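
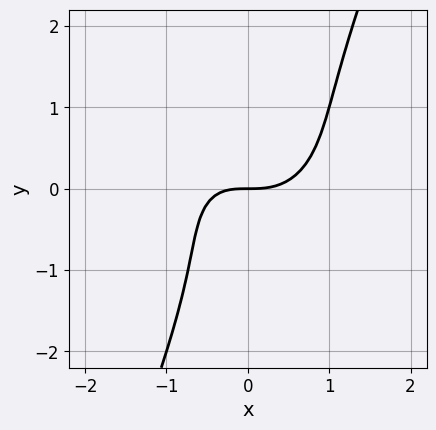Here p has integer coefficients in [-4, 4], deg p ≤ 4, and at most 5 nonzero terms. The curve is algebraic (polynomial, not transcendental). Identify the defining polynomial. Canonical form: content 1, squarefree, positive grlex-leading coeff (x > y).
2*x^3 + 2*x*y^2 - y^3 - x*y - 2*y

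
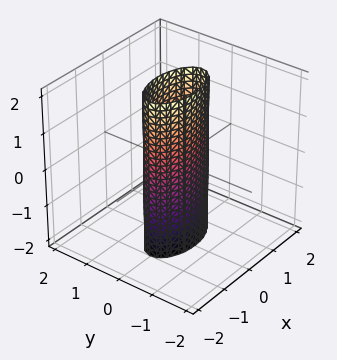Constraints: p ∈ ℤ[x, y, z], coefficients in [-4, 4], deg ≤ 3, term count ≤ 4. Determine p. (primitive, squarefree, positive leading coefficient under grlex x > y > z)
x^2 + 3*y^2 - 1

(a) The degree is 2 — constant cross-section along one axis; a quadric.
(b) Symmetries: it's symmetric under y → −y, forcing even powers of y; mirror symmetry z ↦ −z ⇒ only even powers of z; the x ↦ −x reflection is a symmetry, so x appears only in even powers.
(c) Observable constraints: the x-axis gridline crossings are at x ∈ {-1, 1}; it misses every integer gridline on the z-axis.
(d) Together with the visible shape, these determine p as stated.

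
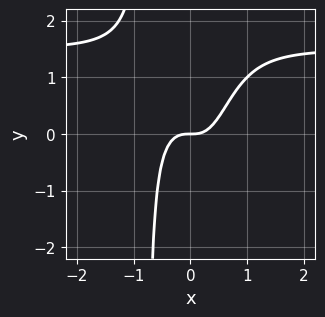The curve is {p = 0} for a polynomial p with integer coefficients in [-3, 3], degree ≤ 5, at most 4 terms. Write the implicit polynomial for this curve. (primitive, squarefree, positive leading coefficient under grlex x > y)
2*x^3*y - 3*x^3 + y

First, deg p = 4. The shape is more complex than any degree-3 curve.
Then, against the integer gridlines: it crosses the x-axis at the gridline x = 0; it crosses the y-axis at the gridline y = 0.
Finally, putting this together gives p.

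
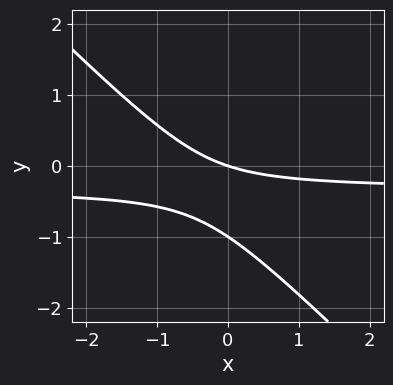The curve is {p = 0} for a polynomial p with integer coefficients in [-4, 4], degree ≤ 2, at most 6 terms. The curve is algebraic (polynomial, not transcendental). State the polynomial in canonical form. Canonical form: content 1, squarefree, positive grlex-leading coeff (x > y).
3*x*y + 3*y^2 + x + 3*y

(a) Degree: the shape is more complex than any degree-1 curve, so deg p = 2.
(b) From the axis intercepts and sections: one x-axis crossing is at x = 0; the y-axis gridline crossings are at y ∈ {-1, 0}.
(c) Assembling these constraints gives the stated polynomial.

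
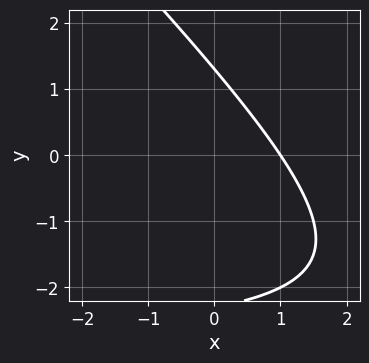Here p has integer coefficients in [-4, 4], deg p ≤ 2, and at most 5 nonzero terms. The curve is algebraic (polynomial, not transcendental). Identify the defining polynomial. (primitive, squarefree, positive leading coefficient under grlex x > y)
x*y + y^2 + 3*x + y - 3

(a) deg p = 2. The shape is more complex than any degree-1 curve.
(b) Reading off the gridlines: one x-axis crossing is at x = 1.
(c) Putting this together gives p.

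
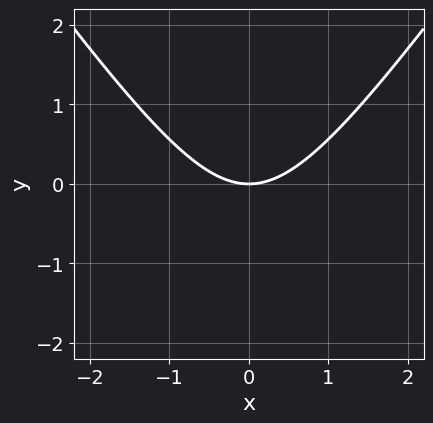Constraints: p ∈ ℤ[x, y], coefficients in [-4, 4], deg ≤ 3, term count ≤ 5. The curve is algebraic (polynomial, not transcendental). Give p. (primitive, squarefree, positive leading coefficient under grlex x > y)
2*x^2 - y^2 - 3*y

First, degree: the shape is more complex than any degree-1 curve, so deg p = 2.
Then, symmetries: mirror symmetry x ↦ −x ⇒ only even powers of x.
Next, observable constraints: it crosses the x-axis at the gridline x = 0; it meets the y-axis at y = 0 (among the integer gridlines).
Finally, putting this together gives p.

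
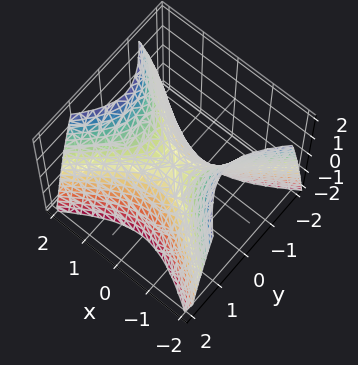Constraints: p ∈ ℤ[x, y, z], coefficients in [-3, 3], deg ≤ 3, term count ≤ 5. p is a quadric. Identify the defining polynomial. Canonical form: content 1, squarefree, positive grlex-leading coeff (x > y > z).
2*x^2 - 3*y^2 - 2*z

First, deg p = 2. A saddle surface; a quadric.
Next, symmetries: mirror symmetry x ↦ −x ⇒ only even powers of x; it's symmetric under y → −y, forcing even powers of y.
Then, from the axis intercepts and sections: it crosses the y-axis at the gridline y = 0; it meets the z-axis at z = 0 (among the integer gridlines).
Finally, the integer polynomial consistent with all of this is the stated p.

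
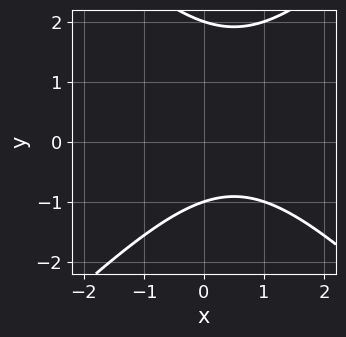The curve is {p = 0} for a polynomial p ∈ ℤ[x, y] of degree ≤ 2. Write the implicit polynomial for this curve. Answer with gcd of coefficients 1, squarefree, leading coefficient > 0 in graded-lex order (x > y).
(a) deg p = 2.
(b) Reading off the gridlines: it misses every integer gridline on the x-axis; among the integer gridlines, it crosses the y-axis at y ∈ {-1, 2}.
(c) Assembling these constraints gives the stated polynomial.

x^2 - y^2 - x + y + 2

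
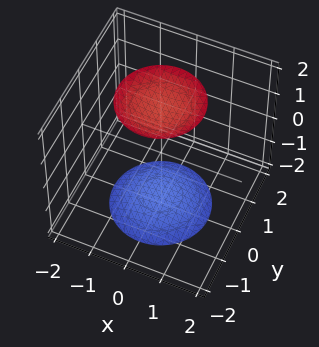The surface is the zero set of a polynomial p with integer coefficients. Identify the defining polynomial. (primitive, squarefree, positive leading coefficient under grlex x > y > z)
x^2 + y^2 - z^2 + 3

(a) The picture has 2 separate pieces.
(b) The degree is 2 — no degree-1 surface has this shape.
(c) Symmetries: the z-axis is an axis of rotation, so x and y enter only as x² + y².
(d) Observable constraints: it misses every integer gridline on the y-axis; a circular section at z = -2 has radius exactly 1; the surface avoids every integer x-axis point in the box.
(e) Solving for integer coefficients yields p as stated.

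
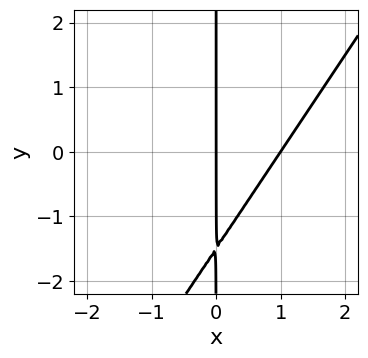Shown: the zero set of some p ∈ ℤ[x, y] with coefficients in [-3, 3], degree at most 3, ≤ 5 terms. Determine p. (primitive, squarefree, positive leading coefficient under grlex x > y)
3*x^2 - 2*x*y - 3*x

Degree: a generic line meets the curve in up to 2 points, so deg p = 2.
Reading off the gridlines: among the integer gridlines, it crosses the x-axis at x ∈ {0, 1}; the visible y-axis segment lies entirely on the curve.
The integer polynomial consistent with all of this is the stated p.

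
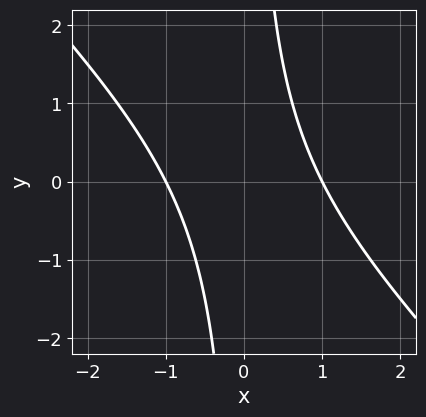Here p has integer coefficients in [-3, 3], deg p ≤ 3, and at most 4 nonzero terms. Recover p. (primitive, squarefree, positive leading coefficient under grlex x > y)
(a) The degree is 2 — a generic line meets the curve in up to 2 points.
(b) From the axis intercepts and sections: the curve avoids every integer y-axis point in the box; the x-axis gridline crossings are at x ∈ {-1, 1}.
(c) These observations pin down the coefficients.

x^2 + x*y - 1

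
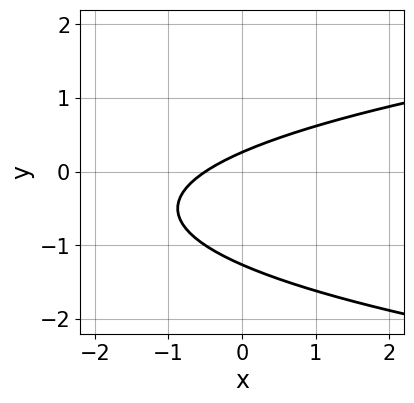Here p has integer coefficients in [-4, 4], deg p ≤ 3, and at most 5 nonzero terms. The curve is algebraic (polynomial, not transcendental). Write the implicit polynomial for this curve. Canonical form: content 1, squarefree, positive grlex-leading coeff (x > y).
1. deg p = 2.
2. Matching integer coefficients to the picture gives p.

3*y^2 - 2*x + 3*y - 1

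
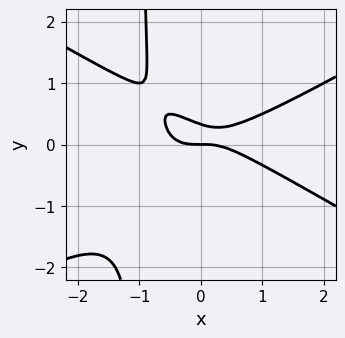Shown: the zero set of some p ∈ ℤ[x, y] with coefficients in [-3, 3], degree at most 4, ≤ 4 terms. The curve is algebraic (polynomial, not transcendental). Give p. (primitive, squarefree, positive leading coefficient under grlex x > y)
1. deg p = 3.
2. From the visible intercepts: it crosses the y-axis at the gridline y = 0; it meets the x-axis at x = 0 (among the integer gridlines).
3. The integer polynomial consistent with all of this is the stated p.

x^3 - 3*x*y^2 - 3*y^2 + y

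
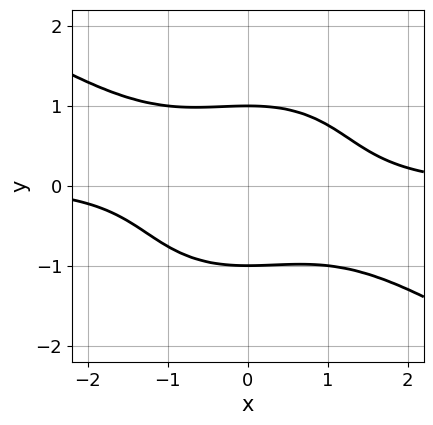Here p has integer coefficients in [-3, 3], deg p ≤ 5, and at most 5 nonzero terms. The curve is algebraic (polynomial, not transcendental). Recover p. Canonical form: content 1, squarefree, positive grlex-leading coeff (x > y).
1. The degree is 4 — no degree-3 curve has this shape.
2. From the axis intercepts and sections: the y-axis gridline crossings are at y ∈ {-1, 1}; it misses every integer gridline on the x-axis.
3. Assembling these constraints gives the stated polynomial.

x^3*y + x^2*y^2 + 2*y^4 - 2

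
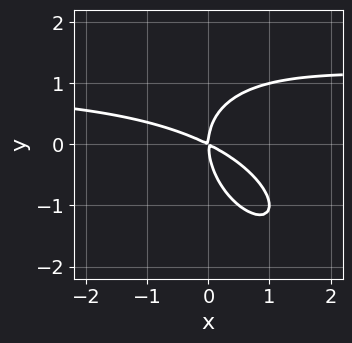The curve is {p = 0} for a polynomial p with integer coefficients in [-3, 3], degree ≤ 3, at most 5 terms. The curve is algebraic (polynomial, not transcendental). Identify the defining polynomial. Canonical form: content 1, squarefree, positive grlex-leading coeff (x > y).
x^2*y + x*y^2 + y^3 - x^2 - 2*x*y

deg p = 3.
Reading off the gridlines: it crosses the y-axis at the gridline y = 0; it crosses the x-axis at the gridline x = 0.
The integer polynomial consistent with all of this is the stated p.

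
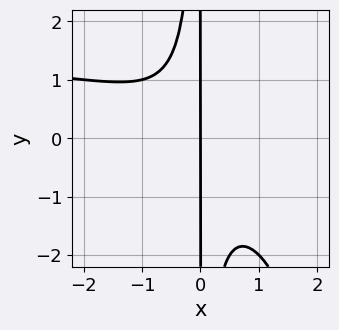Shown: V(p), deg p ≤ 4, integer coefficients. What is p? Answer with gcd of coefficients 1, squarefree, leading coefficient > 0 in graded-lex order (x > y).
x^3*y - 2*x^3 - 3*x^2*y - 2*x

First, degree: the shape is more complex than any degree-3 curve, so deg p = 4.
Next, from the visible intercepts: it meets the x-axis at x = 0 (among the integer gridlines); every point of the y-axis in the box is on the curve.
Finally, these observations pin down the coefficients.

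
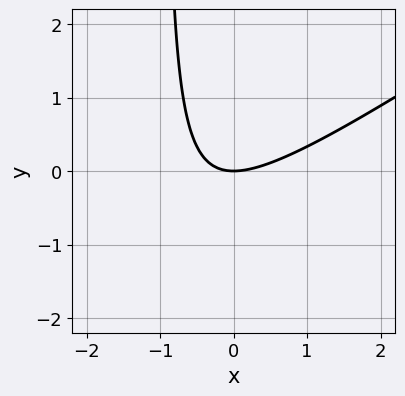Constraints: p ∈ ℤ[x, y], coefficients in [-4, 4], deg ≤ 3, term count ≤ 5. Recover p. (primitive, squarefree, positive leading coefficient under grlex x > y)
2*x^2 - 3*x*y - 3*y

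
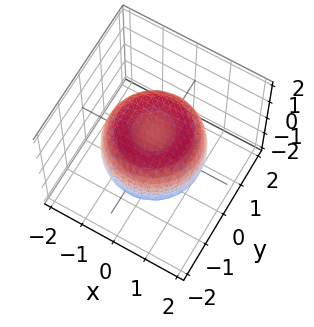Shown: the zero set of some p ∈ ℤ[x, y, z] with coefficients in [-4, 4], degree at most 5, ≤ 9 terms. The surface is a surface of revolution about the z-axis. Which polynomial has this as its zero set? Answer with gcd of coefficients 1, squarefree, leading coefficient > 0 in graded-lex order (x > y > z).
2*x^4 + 4*x^2*y^2 + 2*y^4 - 3*x^2 - 3*y^2 + 3*z^2 - 2

First, degree: the shape is more complex than any degree-3 surface, so deg p = 4.
Next, symmetries: every cross-section ⟂ z is a circle, so x, y appear only via x² + y².
Then, against the integer gridlines: a circular section at z = 0 has radius between 1 and 2.
Finally, assembling these constraints gives the stated polynomial.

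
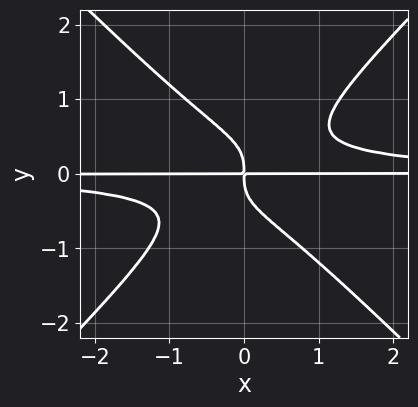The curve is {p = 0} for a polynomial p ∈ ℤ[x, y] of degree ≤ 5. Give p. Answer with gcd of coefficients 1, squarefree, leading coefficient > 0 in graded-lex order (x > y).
2*x^2*y^2 - 2*y^4 - x*y

(a) The degree is 4 — a generic line meets the curve in up to 4 points.
(b) Against the integer gridlines: every point of the x-axis in the box is on the curve.
(c) These observations pin down the coefficients.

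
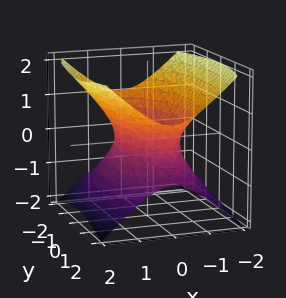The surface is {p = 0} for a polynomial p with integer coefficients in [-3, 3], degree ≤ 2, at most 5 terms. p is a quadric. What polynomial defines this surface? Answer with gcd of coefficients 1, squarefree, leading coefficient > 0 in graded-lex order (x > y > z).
3*x^2 + y^2 - 3*z^2 - 2

1. The degree is 2 — one connected sheet with a waist; a quadric.
2. Symmetries: it's symmetric under y → −y, forcing even powers of y; the z ↦ −z reflection is a symmetry, so z appears only in even powers; the x ↦ −x reflection is a symmetry, so x appears only in even powers.
3. Checking where it meets the axes: no z-intercept at any integer in the box.
4. Assembling these constraints gives the stated polynomial.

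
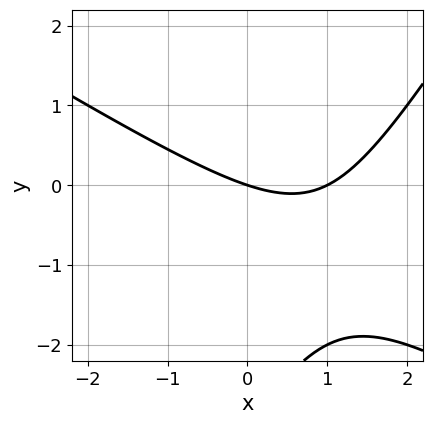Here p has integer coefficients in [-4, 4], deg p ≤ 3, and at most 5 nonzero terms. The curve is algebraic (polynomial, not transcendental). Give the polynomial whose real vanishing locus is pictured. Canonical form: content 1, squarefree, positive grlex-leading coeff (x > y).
First, the degree is 2 — a generic line meets the curve in up to 2 points.
Then, checking where it meets the axes: among the integer gridlines, it crosses the x-axis at x ∈ {0, 1}; it meets the y-axis at y = 0 (among the integer gridlines).
Finally, these observations pin down the coefficients.

x^2 + x*y - y^2 - x - 3*y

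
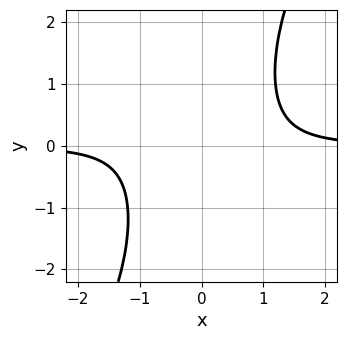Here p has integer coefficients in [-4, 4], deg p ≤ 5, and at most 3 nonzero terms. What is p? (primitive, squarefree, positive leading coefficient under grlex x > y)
deg p = 4.
From the axis intercepts and sections: it misses every integer gridline on the x-axis; it misses every integer gridline on the y-axis.
Together with the visible shape, these determine p as stated.

2*x^3*y - x^2*y^2 - 2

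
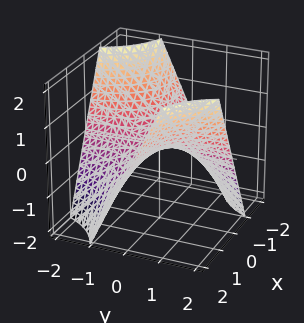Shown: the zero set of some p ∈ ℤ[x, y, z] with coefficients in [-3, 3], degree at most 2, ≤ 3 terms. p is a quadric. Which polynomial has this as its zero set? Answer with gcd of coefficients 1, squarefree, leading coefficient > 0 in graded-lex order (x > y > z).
x*y - z

1. Degree: a saddle surface; a quadric, so deg p = 2.
2. Observable constraints: every point of the x-axis in the box is on the surface; every point of the y-axis in the box is on the surface.
3. Fitting integer coefficients to these (and the overall shape) gives p.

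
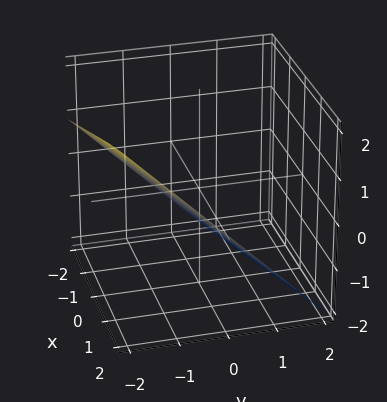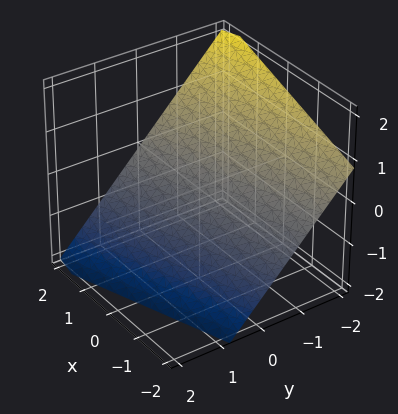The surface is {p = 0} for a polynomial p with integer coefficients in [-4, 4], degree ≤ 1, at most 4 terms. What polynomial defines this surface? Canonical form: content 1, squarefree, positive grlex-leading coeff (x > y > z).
Degree: every cross-section is a straight line — this is a plane, so deg p = 1.
From the axis intercepts and sections: one x-axis crossing is at x = 2.
Solving for integer coefficients yields p as stated.

x - 3*y - 3*z - 2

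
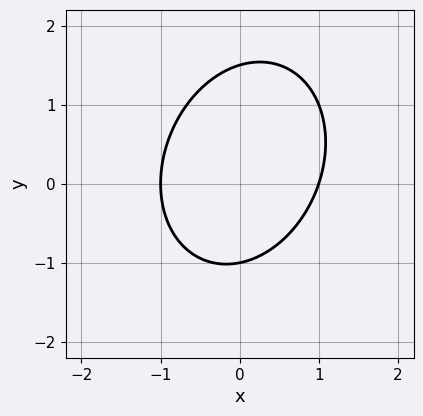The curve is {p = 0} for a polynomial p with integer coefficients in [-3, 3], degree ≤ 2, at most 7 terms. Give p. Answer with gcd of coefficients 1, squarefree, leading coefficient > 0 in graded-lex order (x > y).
3*x^2 - x*y + 2*y^2 - y - 3

(a) The degree is 2 — no degree-1 curve has this shape.
(b) Reading off the gridlines: it meets the y-axis at y = -1 (among the integer gridlines); among the integer gridlines, it crosses the x-axis at x ∈ {-1, 1}.
(c) Matching integer coefficients to the picture gives p.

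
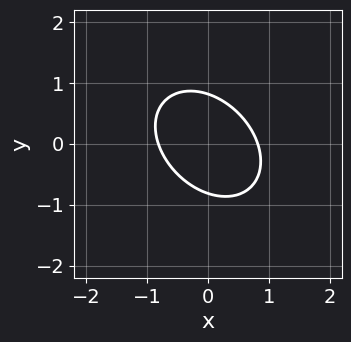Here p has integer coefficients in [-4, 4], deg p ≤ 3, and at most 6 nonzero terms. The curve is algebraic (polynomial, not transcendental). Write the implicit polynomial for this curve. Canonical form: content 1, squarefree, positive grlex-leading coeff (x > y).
3*x^2 + 2*x*y + 3*y^2 - 2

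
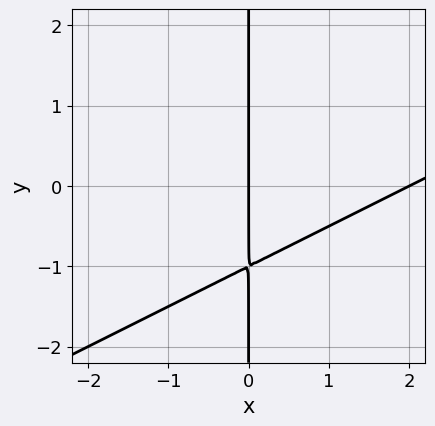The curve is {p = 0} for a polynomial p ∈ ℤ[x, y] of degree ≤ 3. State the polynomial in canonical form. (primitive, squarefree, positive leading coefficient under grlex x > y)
x^2 - 2*x*y - 2*x

1. deg p = 2.
2. Checking where it meets the axes: the visible y-axis segment lies entirely on the curve; the x-axis gridline crossings are at x ∈ {0, 2}.
3. Solving for integer coefficients yields p as stated.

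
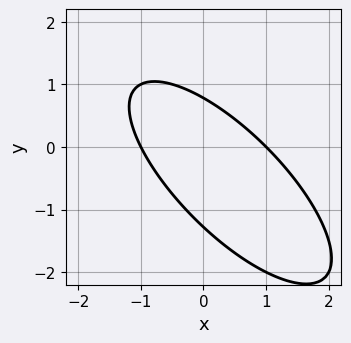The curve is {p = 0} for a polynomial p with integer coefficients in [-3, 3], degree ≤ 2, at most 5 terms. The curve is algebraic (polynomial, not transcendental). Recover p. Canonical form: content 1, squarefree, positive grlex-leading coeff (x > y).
The degree is 2 — a generic line meets the curve in up to 2 points.
From the visible intercepts: among the integer gridlines, it crosses the x-axis at x ∈ {-1, 1}.
Fitting integer coefficients to these (and the overall shape) gives p.

2*x^2 + 3*x*y + 2*y^2 + y - 2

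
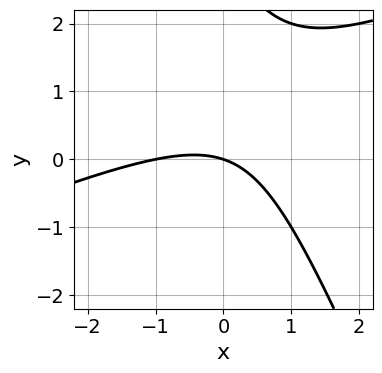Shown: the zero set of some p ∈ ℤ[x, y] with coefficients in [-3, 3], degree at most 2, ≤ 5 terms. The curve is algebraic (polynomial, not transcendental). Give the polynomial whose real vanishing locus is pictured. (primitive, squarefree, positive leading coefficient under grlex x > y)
x^2 - 2*x*y - y^2 + x + 3*y

1. Degree: a generic line meets the curve in up to 2 points, so deg p = 2.
2. Against the integer gridlines: it crosses the y-axis at the gridline y = 0; among the integer gridlines, it crosses the x-axis at x ∈ {-1, 0}.
3. Assembling these constraints gives the stated polynomial.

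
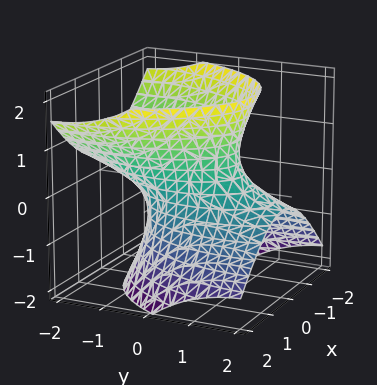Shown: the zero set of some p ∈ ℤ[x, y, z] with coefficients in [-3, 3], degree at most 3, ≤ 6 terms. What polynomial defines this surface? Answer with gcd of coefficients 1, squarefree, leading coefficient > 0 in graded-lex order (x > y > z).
3*x^2 + y^2 + 3*y*z - 2*z^2 - 2

First, the degree is 2 — the shape is more complex than any degree-1 surface.
Then, against the integer gridlines: the surface avoids every integer z-axis point in the box.
Finally, these observations pin down the coefficients.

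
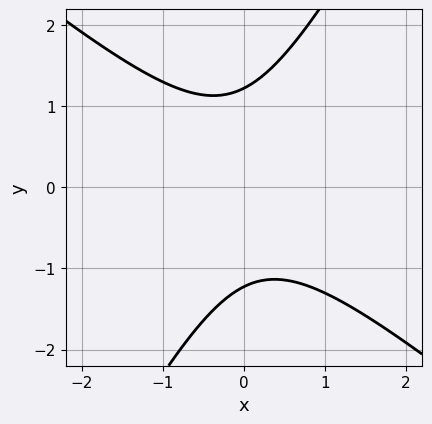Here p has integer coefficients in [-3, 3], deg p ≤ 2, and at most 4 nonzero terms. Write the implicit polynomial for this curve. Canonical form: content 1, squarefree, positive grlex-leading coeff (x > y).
The degree is 2 — a generic line meets the curve in up to 2 points.
Checking where it meets the axes: the curve avoids every integer x-axis point in the box.
The integer polynomial consistent with all of this is the stated p.

3*x^2 + 2*x*y - 2*y^2 + 3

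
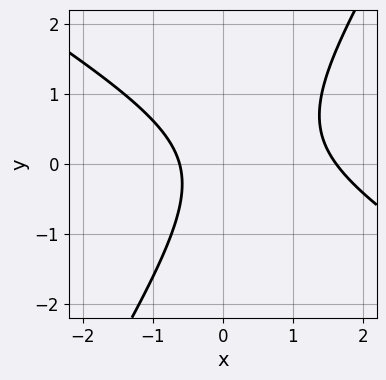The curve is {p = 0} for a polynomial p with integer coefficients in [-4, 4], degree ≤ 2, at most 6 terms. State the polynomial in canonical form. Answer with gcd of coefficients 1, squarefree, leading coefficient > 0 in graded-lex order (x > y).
First, deg p = 2. No degree-1 curve has this shape.
Then, against the integer gridlines: it misses every integer gridline on the y-axis.
Finally, these observations pin down the coefficients.

x^2 + x*y - y^2 - x - 1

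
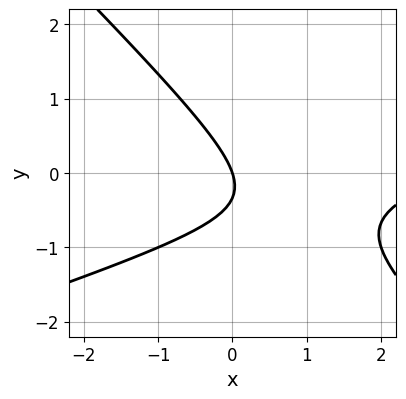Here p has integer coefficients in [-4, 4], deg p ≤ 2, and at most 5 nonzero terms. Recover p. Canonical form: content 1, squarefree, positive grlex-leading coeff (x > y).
(a) The degree is 2 — no degree-1 curve has this shape.
(b) Checking where it meets the axes: it meets the y-axis at y = 0 (among the integer gridlines); it meets the x-axis at x = 0 (among the integer gridlines).
(c) The integer polynomial consistent with all of this is the stated p.

x^2 - 2*x*y - 3*y^2 - 3*x - y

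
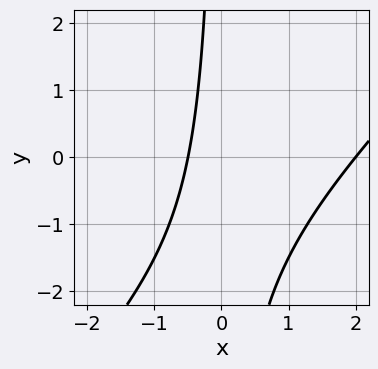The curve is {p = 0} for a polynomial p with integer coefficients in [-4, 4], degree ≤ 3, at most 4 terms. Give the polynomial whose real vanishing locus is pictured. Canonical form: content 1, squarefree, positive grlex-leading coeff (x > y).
2*x^2 - 2*x*y - 3*x - 2

First, deg p = 2. A generic line meets the curve in up to 2 points.
Then, reading off the gridlines: it crosses the x-axis at the gridline x = 2; it misses every integer gridline on the y-axis.
Finally, matching integer coefficients to the picture gives p.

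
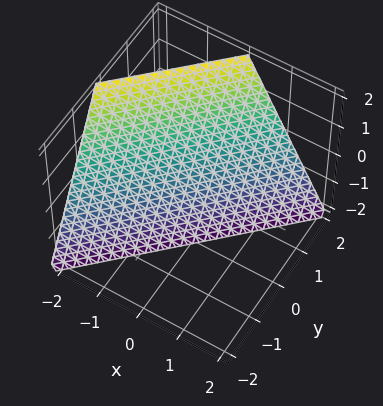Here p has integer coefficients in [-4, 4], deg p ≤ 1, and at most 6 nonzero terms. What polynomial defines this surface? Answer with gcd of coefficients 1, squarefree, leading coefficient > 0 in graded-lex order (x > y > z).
2*x - 2*y + z + 2

The degree is 1 — every cross-section is a straight line — this is a plane.
Observable constraints: it crosses the z-axis at the gridline z = -2; it crosses the y-axis at the gridline y = 1; one x-axis crossing is at x = -1.
Matching integer coefficients to the picture gives p.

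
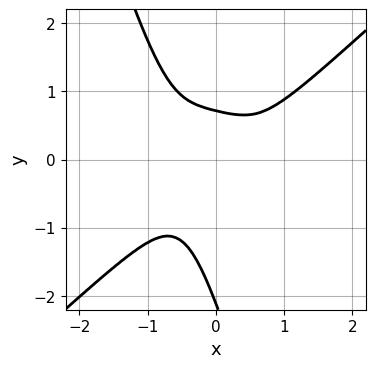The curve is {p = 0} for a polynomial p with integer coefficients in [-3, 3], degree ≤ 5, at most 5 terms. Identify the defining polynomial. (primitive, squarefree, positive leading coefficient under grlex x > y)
1. deg p = 4. The shape is more complex than any degree-3 curve.
2. From the visible intercepts: no x-intercept at any integer in the box.
3. Putting this together gives p.

3*x^4 - 3*x*y^3 - y^4 - 2*y^3 + 1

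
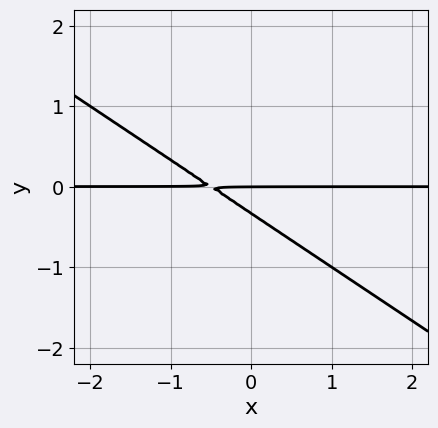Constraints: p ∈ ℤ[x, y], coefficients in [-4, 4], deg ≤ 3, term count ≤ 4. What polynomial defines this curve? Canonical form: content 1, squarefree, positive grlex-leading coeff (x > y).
(a) The degree is 2 — no degree-1 curve has this shape.
(b) Checking where it meets the axes: the visible x-axis segment lies entirely on the curve; it crosses the y-axis at the gridline y = 0.
(c) Fitting integer coefficients to these (and the overall shape) gives p.

2*x*y + 3*y^2 + y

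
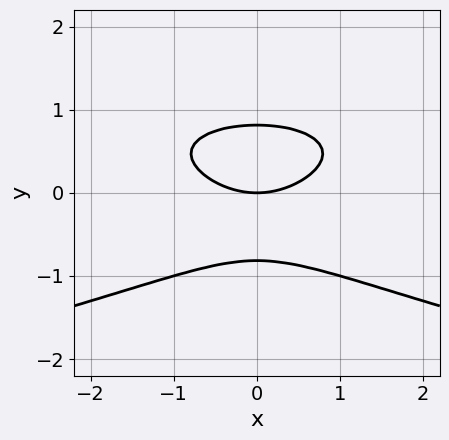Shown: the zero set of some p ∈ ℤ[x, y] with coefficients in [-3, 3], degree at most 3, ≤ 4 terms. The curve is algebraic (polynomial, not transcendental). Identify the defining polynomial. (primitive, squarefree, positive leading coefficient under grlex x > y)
3*y^3 + x^2 - 2*y

First, the degree is 3 — the shape is more complex than any degree-2 curve.
Then, symmetries: the x ↦ −x reflection is a symmetry, so x appears only in even powers.
Then, from the axis intercepts and sections: it meets the x-axis at x = 0 (among the integer gridlines); one y-axis crossing is at y = 0.
Finally, the integer polynomial consistent with all of this is the stated p.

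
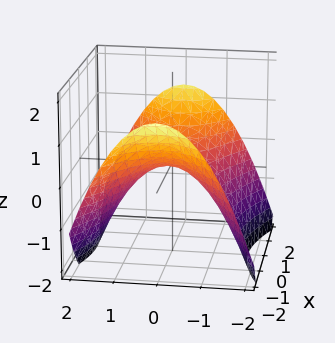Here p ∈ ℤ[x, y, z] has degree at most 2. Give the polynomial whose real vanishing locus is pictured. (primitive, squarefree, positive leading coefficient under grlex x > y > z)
x^2 - 2*y^2 - 3*z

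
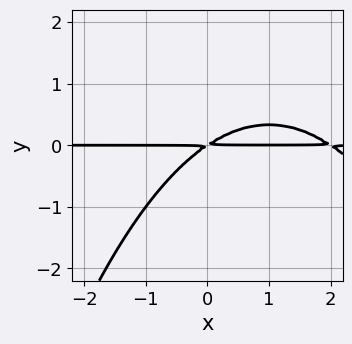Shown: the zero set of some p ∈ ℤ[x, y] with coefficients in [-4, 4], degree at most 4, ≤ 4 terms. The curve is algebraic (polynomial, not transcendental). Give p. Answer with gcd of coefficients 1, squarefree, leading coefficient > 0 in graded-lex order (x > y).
x^2*y - 2*x*y + 3*y^2

(a) The degree is 3 — the shape is more complex than any degree-2 curve.
(b) From the axis intercepts and sections: the visible x-axis segment lies entirely on the curve.
(c) Matching integer coefficients to the picture gives p.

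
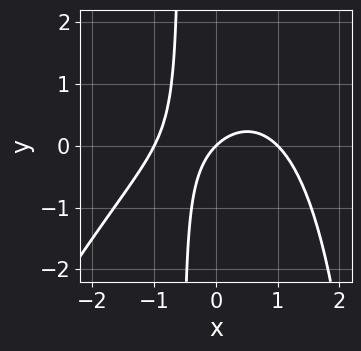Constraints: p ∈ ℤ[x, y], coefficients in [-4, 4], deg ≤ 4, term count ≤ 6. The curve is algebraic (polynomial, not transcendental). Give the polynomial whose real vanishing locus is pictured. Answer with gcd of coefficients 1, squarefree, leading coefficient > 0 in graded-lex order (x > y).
2*x^3 - x^2*y + 3*x*y - 2*x + 2*y

First, deg p = 3. A generic line meets the curve in up to 3 points.
Next, checking where it meets the axes: the x-axis gridline crossings are at x ∈ {-1, 0, 1}; it meets the y-axis at y = 0 (among the integer gridlines).
Finally, together with the visible shape, these determine p as stated.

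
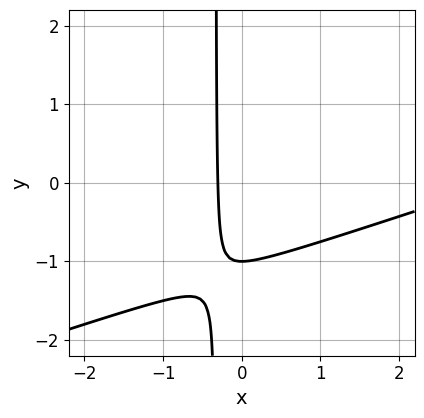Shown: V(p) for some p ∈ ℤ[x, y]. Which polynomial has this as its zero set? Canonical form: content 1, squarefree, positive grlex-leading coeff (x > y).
x^2 - 3*x*y - 3*x - y - 1

(a) The degree is 2 — no degree-1 curve has this shape.
(b) From the visible intercepts: it meets the y-axis at y = -1 (among the integer gridlines).
(c) The integer polynomial consistent with all of this is the stated p.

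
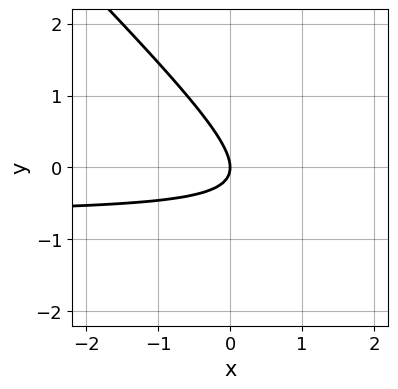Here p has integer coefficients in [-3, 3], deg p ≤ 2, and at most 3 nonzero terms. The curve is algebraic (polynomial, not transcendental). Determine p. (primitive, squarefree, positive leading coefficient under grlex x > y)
Degree: no degree-1 curve has this shape, so deg p = 2.
From the axis intercepts and sections: it meets the y-axis at y = 0 (among the integer gridlines); one x-axis crossing is at x = 0.
Assembling these constraints gives the stated polynomial.

3*x*y + 3*y^2 + 2*x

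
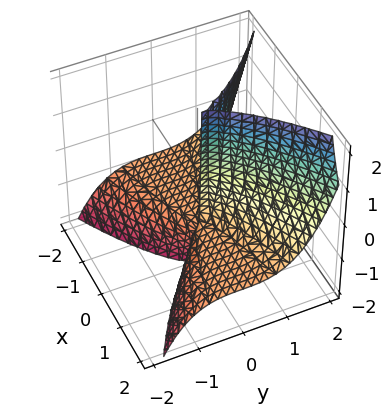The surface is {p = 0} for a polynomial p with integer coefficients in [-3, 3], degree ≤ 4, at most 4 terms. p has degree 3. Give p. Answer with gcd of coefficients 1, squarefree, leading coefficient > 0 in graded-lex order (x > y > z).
Degree: no degree-2 surface has this shape, so deg p = 3.
Checking where it meets the axes: the visible z-axis segment lies entirely on the surface; it crosses the x-axis at the gridline x = 0; it crosses the y-axis at the gridline y = 0.
Fitting integer coefficients to these (and the overall shape) gives p.

x^2*z - y^3 + x^2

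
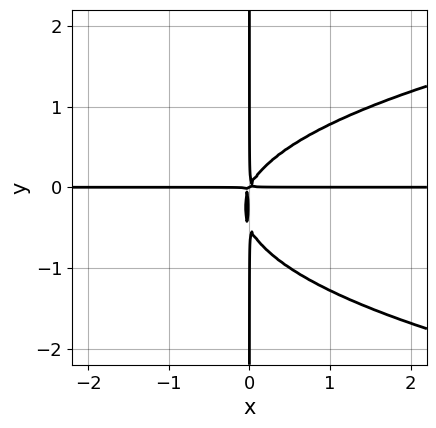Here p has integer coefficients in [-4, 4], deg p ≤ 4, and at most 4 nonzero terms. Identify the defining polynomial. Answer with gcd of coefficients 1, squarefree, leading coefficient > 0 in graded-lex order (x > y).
2*x*y^3 - 2*x^2*y + x*y^2

(a) Degree: no degree-3 curve has this shape, so deg p = 4.
(b) Observable constraints: every point of the y-axis in the box is on the curve; every point of the x-axis in the box is on the curve.
(c) Together with the visible shape, these determine p as stated.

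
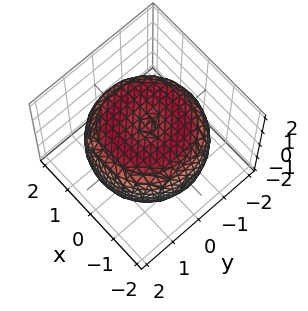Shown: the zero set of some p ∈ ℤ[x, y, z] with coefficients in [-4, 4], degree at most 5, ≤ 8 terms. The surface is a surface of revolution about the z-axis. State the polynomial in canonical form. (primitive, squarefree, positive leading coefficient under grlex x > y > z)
Degree: a generic line meets the surface in up to 4 points, so deg p = 4.
Symmetries: rotational symmetry about the z-axis ⇒ p depends on x, y only through x² + y².
Against the integer gridlines: among the integer gridlines, it crosses the z-axis at z ∈ {-1, 1}; a circular section at z = -1 has radius between 1 and 2.
Assembling these constraints gives the stated polynomial.

x^4 + 2*x^2*y^2 + y^4 - 2*x^2 - 2*y^2 + 3*z^2 - 3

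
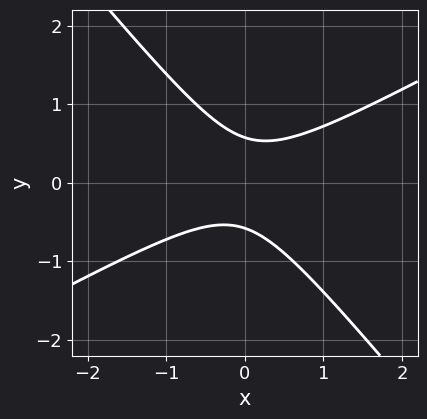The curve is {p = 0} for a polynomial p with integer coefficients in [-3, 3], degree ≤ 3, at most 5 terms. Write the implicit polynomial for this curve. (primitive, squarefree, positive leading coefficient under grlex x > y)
The degree is 2 — no degree-1 curve has this shape.
From the axis intercepts and sections: it misses every integer gridline on the x-axis.
Solving for integer coefficients yields p as stated.

2*x^2 - 2*x*y - 3*y^2 + 1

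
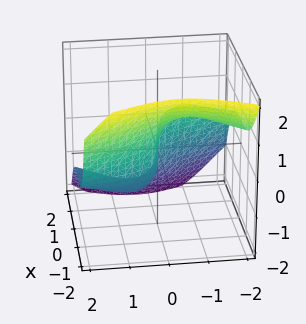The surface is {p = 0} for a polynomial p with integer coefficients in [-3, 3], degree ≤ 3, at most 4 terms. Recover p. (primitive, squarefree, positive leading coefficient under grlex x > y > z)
1. Degree: the shape is more complex than any degree-2 surface, so deg p = 3.
2. Against the integer gridlines: one y-axis crossing is at y = 0; it meets the z-axis at z = 0 (among the integer gridlines).
3. These observations pin down the coefficients.

2*x^3 + 2*y^2*z + z^3 + 3*y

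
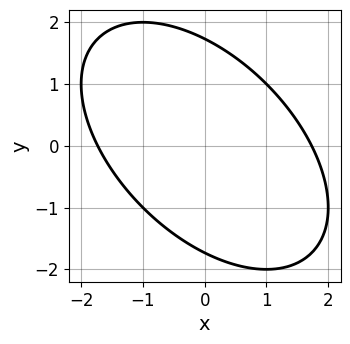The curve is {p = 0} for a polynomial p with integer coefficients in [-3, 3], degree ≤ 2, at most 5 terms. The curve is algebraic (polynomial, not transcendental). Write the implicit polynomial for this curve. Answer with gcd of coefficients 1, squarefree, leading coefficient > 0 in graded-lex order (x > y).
x^2 + x*y + y^2 - 3

deg p = 2. No degree-1 curve has this shape.
The integer polynomial consistent with all of this is the stated p.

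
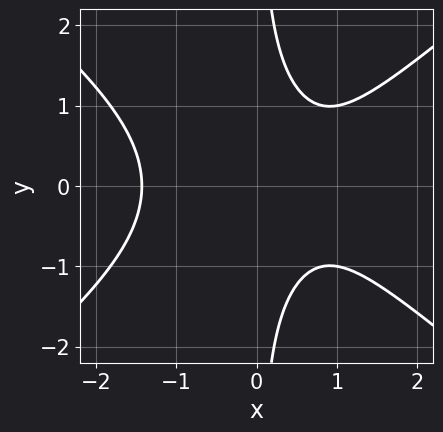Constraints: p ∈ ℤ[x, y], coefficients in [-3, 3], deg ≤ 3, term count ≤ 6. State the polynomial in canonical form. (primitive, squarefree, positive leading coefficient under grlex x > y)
2*x^3 - 3*x*y^2 - 2*x + 3

The degree is 3 — a generic line meets the curve in up to 3 points.
Symmetries: mirror symmetry y ↦ −y ⇒ only even powers of y.
Checking where it meets the axes: it misses every integer gridline on the y-axis.
Fitting integer coefficients to these (and the overall shape) gives p.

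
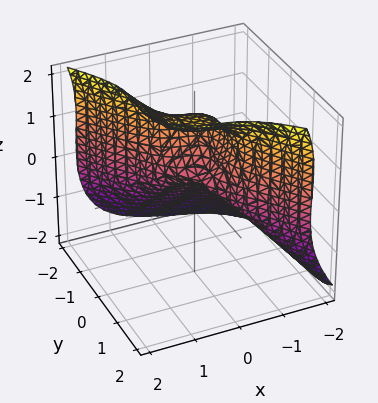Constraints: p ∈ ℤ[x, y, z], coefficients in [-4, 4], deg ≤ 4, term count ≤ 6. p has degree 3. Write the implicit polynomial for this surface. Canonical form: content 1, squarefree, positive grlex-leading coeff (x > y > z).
(a) deg p = 3. No degree-2 surface has this shape.
(b) From the visible intercepts: it meets the z-axis at z = 0 (among the integer gridlines); it meets the x-axis at x = 0 (among the integer gridlines); it crosses the y-axis at the gridline y = 0.
(c) Matching integer coefficients to the picture gives p.

3*x^3 + 2*x*y^2 + 3*y^3 - 2*z^3 + 3*z^2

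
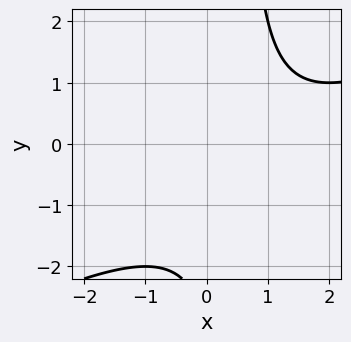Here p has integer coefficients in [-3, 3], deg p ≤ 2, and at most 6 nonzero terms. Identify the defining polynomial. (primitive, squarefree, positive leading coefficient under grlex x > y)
deg p = 2. No degree-1 curve has this shape.
From the visible intercepts: no y-intercept at any integer in the box; it misses every integer gridline on the x-axis.
Together with the visible shape, these determine p as stated.

x^2 - 2*x*y - 2*x + y + 3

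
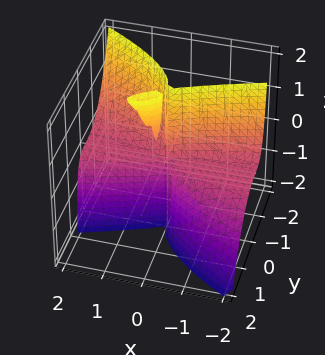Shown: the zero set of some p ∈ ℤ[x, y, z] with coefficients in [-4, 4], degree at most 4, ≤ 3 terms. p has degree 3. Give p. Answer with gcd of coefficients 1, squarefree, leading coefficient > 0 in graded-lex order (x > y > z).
I count 3 distinct pieces.
Degree: no degree-2 surface has this shape, so deg p = 3.
Observable constraints: it crosses the y-axis at the gridline y = 0; every point of the x-axis in the box is on the surface.
Solving for integer coefficients yields p as stated.

x^2*z - 2*x*y*z + 3*y^3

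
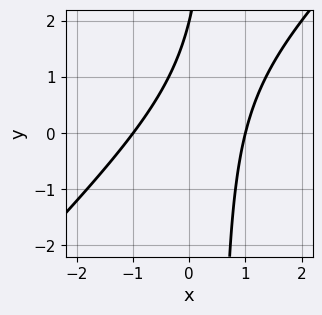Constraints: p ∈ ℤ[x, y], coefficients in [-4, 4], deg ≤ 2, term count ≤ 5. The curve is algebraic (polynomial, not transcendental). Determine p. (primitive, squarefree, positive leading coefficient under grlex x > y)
1. The degree is 2 — no degree-1 curve has this shape.
2. Against the integer gridlines: among the integer gridlines, it crosses the x-axis at x ∈ {-1, 1}; it meets the y-axis at y = 2 (among the integer gridlines).
3. Fitting integer coefficients to these (and the overall shape) gives p.

2*x^2 - 2*x*y + y - 2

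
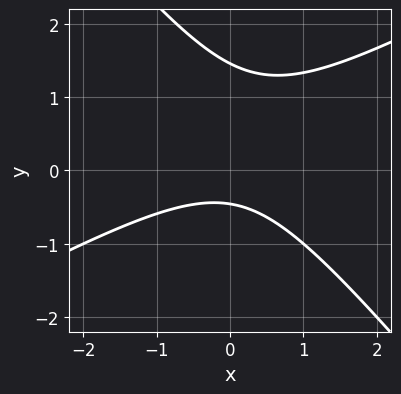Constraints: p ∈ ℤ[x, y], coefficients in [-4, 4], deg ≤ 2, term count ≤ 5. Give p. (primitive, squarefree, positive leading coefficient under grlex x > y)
2*x^2 - 2*x*y - 3*y^2 + 3*y + 2

(a) The degree is 2 — the shape is more complex than any degree-1 curve.
(b) From the visible intercepts: no x-intercept at any integer in the box.
(c) Matching integer coefficients to the picture gives p.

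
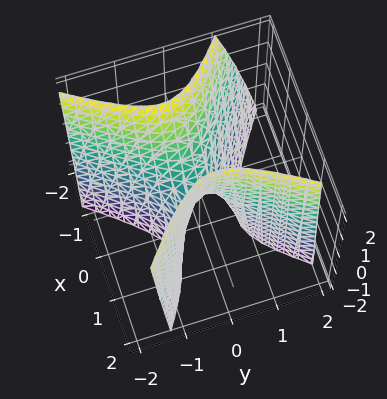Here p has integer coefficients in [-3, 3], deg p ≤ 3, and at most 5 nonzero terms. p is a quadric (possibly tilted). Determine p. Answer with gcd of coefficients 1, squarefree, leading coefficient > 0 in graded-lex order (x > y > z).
3*x^2 + 2*x*y + x*z - 3*y^2 - z

1. The degree is 2 — the shape is more complex than any degree-1 surface.
2. From the visible intercepts: it crosses the z-axis at the gridline z = 0; it crosses the x-axis at the gridline x = 0; it meets the y-axis at y = 0 (among the integer gridlines).
3. These observations pin down the coefficients.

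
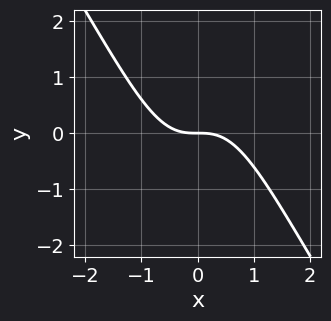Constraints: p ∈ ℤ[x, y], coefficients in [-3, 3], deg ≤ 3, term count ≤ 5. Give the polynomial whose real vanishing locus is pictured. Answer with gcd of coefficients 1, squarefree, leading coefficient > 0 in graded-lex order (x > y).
3*x^3 + 2*x^2*y + 3*y

1. deg p = 3. A generic line meets the curve in up to 3 points.
2. Observable constraints: it crosses the y-axis at the gridline y = 0; one x-axis crossing is at x = 0.
3. The integer polynomial consistent with all of this is the stated p.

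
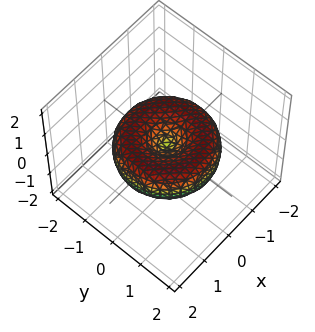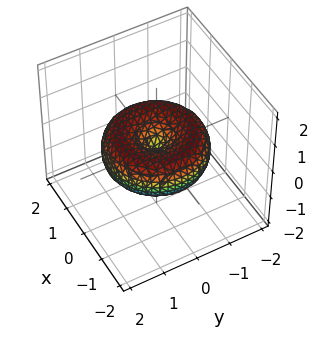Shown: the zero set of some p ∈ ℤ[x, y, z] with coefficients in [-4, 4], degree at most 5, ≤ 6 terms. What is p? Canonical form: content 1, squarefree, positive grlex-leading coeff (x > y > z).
The degree is 4 — no degree-3 surface has this shape.
Symmetries: rotational symmetry about the z-axis ⇒ p depends on x, y only through x² + y².
From the visible intercepts: a circular section at z = 0 has radius between 1 and 2; it meets the z-axis at z = 0 (among the integer gridlines).
Solving for integer coefficients yields p as stated.

x^4 + 2*x^2*y^2 + y^4 - 2*x^2 - 2*y^2 + 3*z^2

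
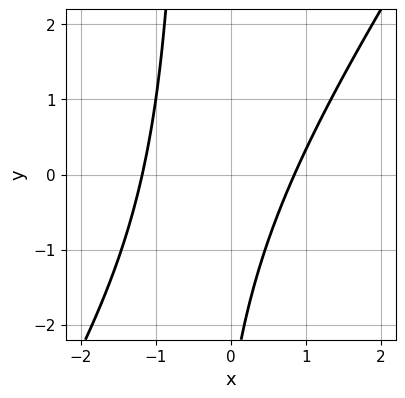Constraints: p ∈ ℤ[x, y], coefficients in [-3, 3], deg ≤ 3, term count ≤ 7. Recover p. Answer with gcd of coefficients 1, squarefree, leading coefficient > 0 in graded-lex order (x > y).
3*x^2 - 2*x*y + x - y - 3

First, the degree is 2 — a generic line meets the curve in up to 2 points.
Then, from the axis intercepts and sections: no y-intercept at any integer in the box.
Finally, together with the visible shape, these determine p as stated.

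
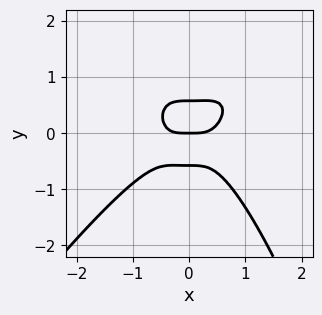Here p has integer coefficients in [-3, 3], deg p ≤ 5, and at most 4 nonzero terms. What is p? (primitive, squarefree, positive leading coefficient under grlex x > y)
(a) The degree is 4 — the shape is more complex than any degree-3 curve.
(b) Reading off the gridlines: it meets the y-axis at y = 0 (among the integer gridlines); one x-axis crossing is at x = 0.
(c) The integer polynomial consistent with all of this is the stated p.

3*x^4 - 2*x^3*y + 3*y^3 - y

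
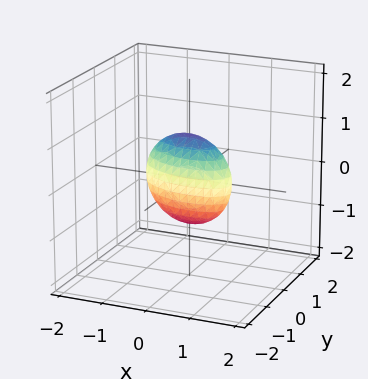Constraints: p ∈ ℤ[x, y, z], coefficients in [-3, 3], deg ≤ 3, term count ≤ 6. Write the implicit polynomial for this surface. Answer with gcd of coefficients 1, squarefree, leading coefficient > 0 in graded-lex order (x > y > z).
(a) Degree: a generic line meets the surface in up to 2 points, so deg p = 2.
(b) From the visible intercepts: the x-axis gridline crossings are at x ∈ {-1, 1}; the z-axis gridline crossings are at z ∈ {-1, 1}.
(c) Putting this together gives p.

x^2 + x*y + 3*y^2 + z^2 - 1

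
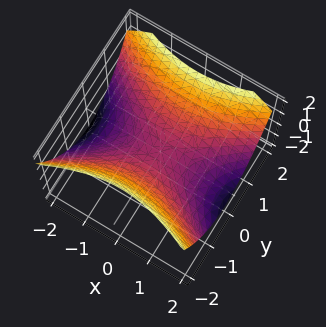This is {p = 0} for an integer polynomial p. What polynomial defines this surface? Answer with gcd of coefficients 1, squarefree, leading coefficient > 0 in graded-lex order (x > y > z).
1. Degree: a hyperbolic paraboloid; a quadric, so deg p = 2.
2. Symmetries: it's symmetric under x → −x, forcing even powers of x; the y ↦ −y reflection is a symmetry, so y appears only in even powers.
3. Against the integer gridlines: it meets the y-axis at y = 0 (among the integer gridlines); one z-axis crossing is at z = 0; it meets the x-axis at x = 0 (among the integer gridlines).
4. Assembling these constraints gives the stated polynomial.

x^2 - 2*y^2 + 3*z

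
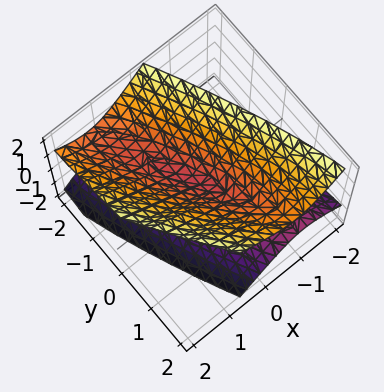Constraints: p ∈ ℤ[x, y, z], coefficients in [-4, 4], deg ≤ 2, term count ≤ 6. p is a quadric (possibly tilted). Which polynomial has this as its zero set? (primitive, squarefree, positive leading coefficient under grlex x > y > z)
I count 2 distinct pieces. Treating them together as one polynomial.
The degree is 2 — a generic line meets the surface in up to 2 points.
Checking where it meets the axes: it crosses the x-axis at the gridline x = 0; one z-axis crossing is at z = 0; it meets the y-axis at y = 0 (among the integer gridlines).
Putting this together gives p.

3*x^2 + 3*x*y - x*z + y^2 - 2*z^2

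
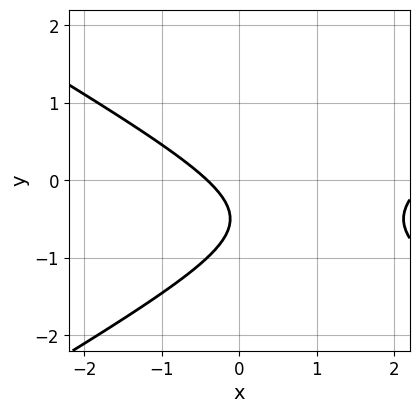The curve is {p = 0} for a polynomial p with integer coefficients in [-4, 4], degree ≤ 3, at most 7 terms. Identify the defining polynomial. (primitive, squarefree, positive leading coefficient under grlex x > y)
x^2 - 3*y^2 - 2*x - 3*y - 1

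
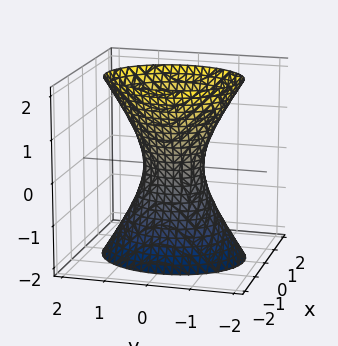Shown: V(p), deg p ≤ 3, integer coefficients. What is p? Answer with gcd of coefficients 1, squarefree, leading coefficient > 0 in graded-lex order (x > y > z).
3*x^2 + 2*y^2 - z^2 - 1

(a) deg p = 2.
(b) Symmetries: mirror symmetry z ↦ −z ⇒ only even powers of z; the x ↦ −x reflection is a symmetry, so x appears only in even powers; it's symmetric under y → −y, forcing even powers of y.
(c) Checking where it meets the axes: it misses every integer gridline on the z-axis.
(d) Solving for integer coefficients yields p as stated.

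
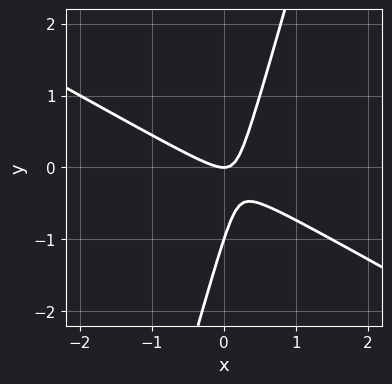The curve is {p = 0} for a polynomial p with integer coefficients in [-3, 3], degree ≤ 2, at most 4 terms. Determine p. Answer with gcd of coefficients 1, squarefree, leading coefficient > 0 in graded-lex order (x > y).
(a) The degree is 2 — no degree-1 curve has this shape.
(b) Against the integer gridlines: it crosses the x-axis at the gridline x = 0; the y-axis gridline crossings are at y ∈ {-1, 0}.
(c) The integer polynomial consistent with all of this is the stated p.

2*x^2 + 3*x*y - y^2 - y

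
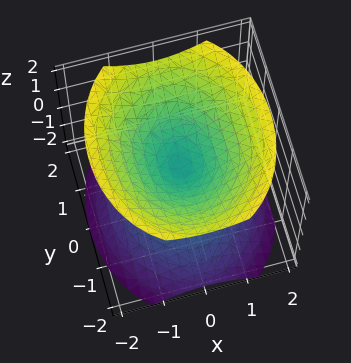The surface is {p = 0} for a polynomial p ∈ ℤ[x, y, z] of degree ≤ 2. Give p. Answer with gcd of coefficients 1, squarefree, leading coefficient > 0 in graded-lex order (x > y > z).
1. The picture has 2 separate pieces. They look like related sheets of one shape, so recover p as a whole.
2. The degree is 2 — two nappes meeting at a single point; a quadric.
3. Symmetries: mirror symmetry x ↦ −x ⇒ only even powers of x; it's symmetric under z → −z, forcing even powers of z; the y ↦ −y reflection is a symmetry, so y appears only in even powers.
4. Observable constraints: it meets the y-axis at y = 0 (among the integer gridlines); it meets the x-axis at x = 0 (among the integer gridlines); it crosses the z-axis at the gridline z = 0.
5. Matching integer coefficients to the picture gives p.

3*x^2 + 2*y^2 - 3*z^2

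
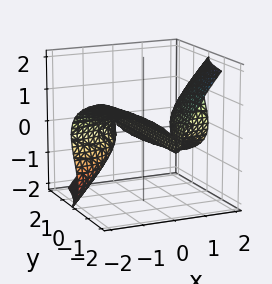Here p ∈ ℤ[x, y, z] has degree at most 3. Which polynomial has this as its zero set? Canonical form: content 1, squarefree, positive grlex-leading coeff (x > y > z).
1. Degree: no degree-2 surface has this shape, so deg p = 3.
2. From the visible intercepts: every point of the y-axis in the box is on the surface; one z-axis crossing is at z = 0; it meets the x-axis at x = 0 (among the integer gridlines).
3. The integer polynomial consistent with all of this is the stated p.

2*x^2*y - 3*x*z^2 + 3*z^3 + x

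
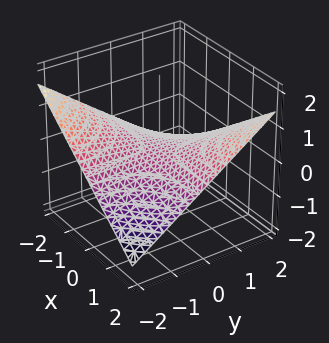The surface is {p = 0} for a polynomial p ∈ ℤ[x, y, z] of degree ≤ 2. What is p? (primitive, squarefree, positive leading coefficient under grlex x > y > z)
x*y - 3*z

First, the degree is 2 — a hyperbolic paraboloid; a quadric.
Next, from the visible intercepts: it crosses the z-axis at the gridline z = 0; every point of the x-axis in the box is on the surface.
Finally, assembling these constraints gives the stated polynomial. Check: (0, -1, 0) on the y-axis lies on the surface, and p(0, -1, 0) = 0. ✓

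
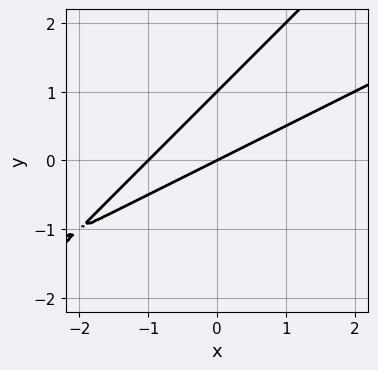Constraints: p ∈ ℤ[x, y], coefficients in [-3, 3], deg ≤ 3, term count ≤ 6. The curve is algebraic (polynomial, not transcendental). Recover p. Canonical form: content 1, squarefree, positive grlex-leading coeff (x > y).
x^2 - 3*x*y + 2*y^2 + x - 2*y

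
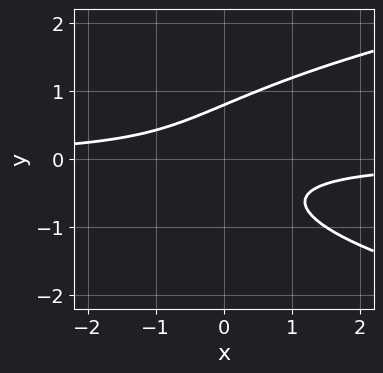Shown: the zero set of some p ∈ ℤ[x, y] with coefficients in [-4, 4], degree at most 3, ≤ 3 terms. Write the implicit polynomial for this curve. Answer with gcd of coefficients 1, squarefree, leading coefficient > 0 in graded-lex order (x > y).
2*y^3 - 2*x*y - 1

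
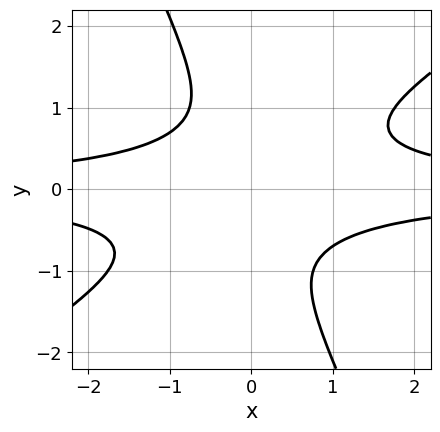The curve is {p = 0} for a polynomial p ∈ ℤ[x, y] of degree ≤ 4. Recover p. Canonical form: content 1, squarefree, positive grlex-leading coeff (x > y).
(a) Degree: no degree-3 curve has this shape, so deg p = 4.
(b) Against the integer gridlines: the curve avoids every integer x-axis point in the box; no y-intercept at any integer in the box.
(c) Solving for integer coefficients yields p as stated.

3*x^2*y^2 - 3*x*y^3 - 2*y^4 - 2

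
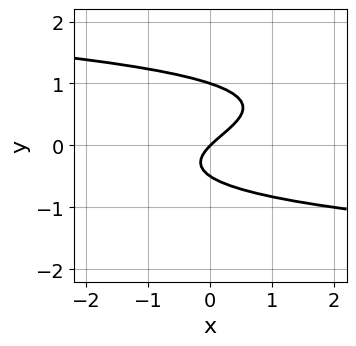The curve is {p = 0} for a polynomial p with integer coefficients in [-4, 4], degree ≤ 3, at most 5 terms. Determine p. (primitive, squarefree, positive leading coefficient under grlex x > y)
2*y^3 - y^2 + x - y

First, the degree is 3 — the shape is more complex than any degree-2 curve.
Next, checking where it meets the axes: it crosses the x-axis at the gridline x = 0; the y-axis gridline crossings are at y ∈ {0, 1}.
Finally, the integer polynomial consistent with all of this is the stated p.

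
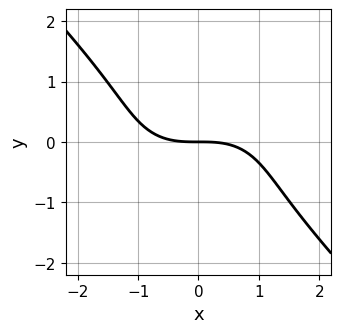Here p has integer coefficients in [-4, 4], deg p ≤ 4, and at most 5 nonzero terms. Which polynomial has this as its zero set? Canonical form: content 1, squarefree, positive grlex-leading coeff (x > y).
x^3 + x*y^2 + 2*y^3 + 3*y

1. Degree: no degree-2 curve has this shape, so deg p = 3.
2. From the axis intercepts and sections: it meets the x-axis at x = 0 (among the integer gridlines); one y-axis crossing is at y = 0.
3. Together with the visible shape, these determine p as stated.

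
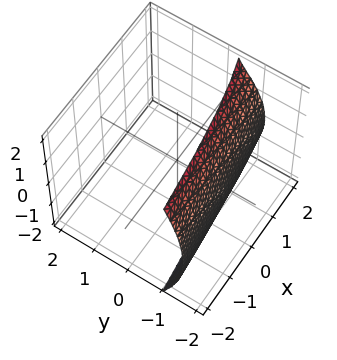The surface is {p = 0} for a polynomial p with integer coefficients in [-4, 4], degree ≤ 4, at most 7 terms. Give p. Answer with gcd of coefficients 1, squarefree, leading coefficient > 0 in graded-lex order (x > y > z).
2*y^3 + y*z^2 - x - 2*y + 3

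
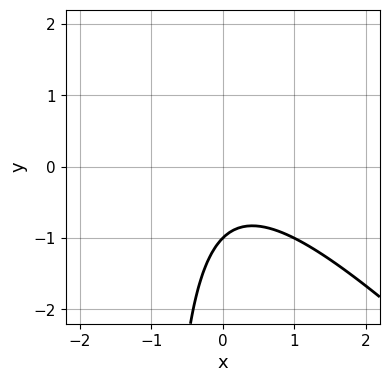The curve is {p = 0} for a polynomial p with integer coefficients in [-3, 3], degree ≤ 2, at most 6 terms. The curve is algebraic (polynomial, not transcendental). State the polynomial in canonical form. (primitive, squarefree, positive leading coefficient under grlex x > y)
x^2 + x*y + y + 1

deg p = 2. A generic line meets the curve in up to 2 points.
Observable constraints: no x-intercept at any integer in the box; it crosses the y-axis at the gridline y = -1.
Together with the visible shape, these determine p as stated.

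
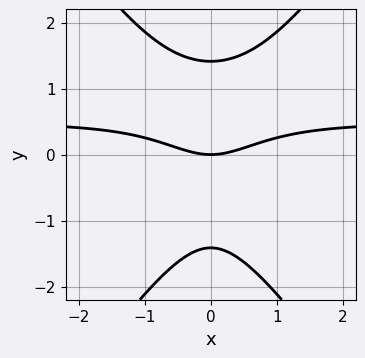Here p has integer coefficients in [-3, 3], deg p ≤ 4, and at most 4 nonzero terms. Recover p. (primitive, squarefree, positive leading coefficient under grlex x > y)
2*x^2*y - y^3 - x^2 + 2*y

(a) Degree: a generic line meets the curve in up to 3 points, so deg p = 3.
(b) Symmetries: the x ↦ −x reflection is a symmetry, so x appears only in even powers.
(c) Checking where it meets the axes: one y-axis crossing is at y = 0; one x-axis crossing is at x = 0.
(d) The integer polynomial consistent with all of this is the stated p.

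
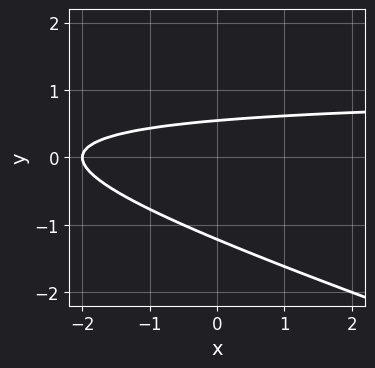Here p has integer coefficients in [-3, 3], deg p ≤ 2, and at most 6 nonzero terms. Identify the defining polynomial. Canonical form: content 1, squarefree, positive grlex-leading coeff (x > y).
x*y + 3*y^2 - x + 2*y - 2

1. The degree is 2 — no degree-1 curve has this shape.
2. Against the integer gridlines: one x-axis crossing is at x = -2.
3. These observations pin down the coefficients.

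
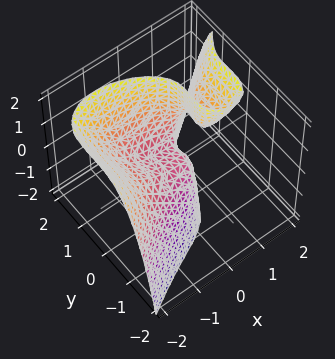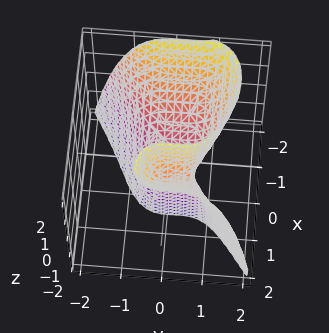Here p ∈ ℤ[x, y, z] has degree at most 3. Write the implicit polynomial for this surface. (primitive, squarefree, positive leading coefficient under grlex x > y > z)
First, deg p = 3. No degree-2 surface has this shape.
Next, reading off the gridlines: it crosses the y-axis at the gridline y = 0; one x-axis crossing is at x = 0; it meets the z-axis at z = 0 (among the integer gridlines).
Finally, solving for integer coefficients yields p as stated.

x^3 - 2*y^3 - 2*x*z + y^2 + z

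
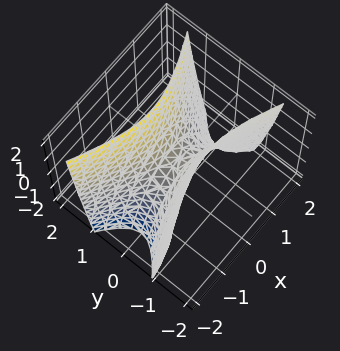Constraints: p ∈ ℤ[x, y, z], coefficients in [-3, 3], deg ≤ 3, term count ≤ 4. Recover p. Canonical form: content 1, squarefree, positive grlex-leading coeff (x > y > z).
1. deg p = 2. A hyperbolic paraboloid; a quadric.
2. Symmetries: it's symmetric under x → −x, forcing even powers of x; the y ↦ −y reflection is a symmetry, so y appears only in even powers.
3. From the axis intercepts and sections: one z-axis crossing is at z = 0; one x-axis crossing is at x = 0.
4. These observations pin down the coefficients.

x^2 - 3*y^2 + z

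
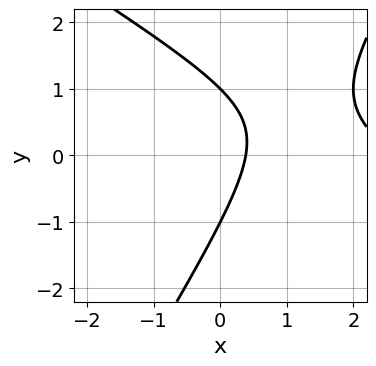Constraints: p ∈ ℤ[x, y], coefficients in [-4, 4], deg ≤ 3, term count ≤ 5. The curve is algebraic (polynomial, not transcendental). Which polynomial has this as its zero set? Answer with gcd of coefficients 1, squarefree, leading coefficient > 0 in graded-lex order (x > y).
1. deg p = 2.
2. Reading off the gridlines: among the integer gridlines, it crosses the y-axis at y ∈ {-1, 1}.
3. Fitting integer coefficients to these (and the overall shape) gives p.

x^2 + x*y - y^2 - 3*x + 1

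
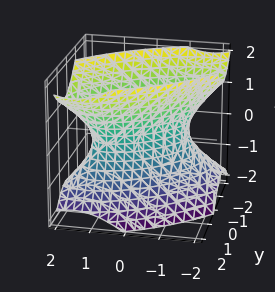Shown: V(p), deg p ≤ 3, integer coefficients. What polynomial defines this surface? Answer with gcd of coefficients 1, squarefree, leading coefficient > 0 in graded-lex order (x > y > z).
2*x^2 - 3*x*y + 3*y^2 - 2*z^2 - 2

1. Degree: no degree-1 surface has this shape, so deg p = 2.
2. Reading off the gridlines: among the integer gridlines, it crosses the x-axis at x ∈ {-1, 1}; no z-intercept at any integer in the box.
3. Fitting integer coefficients to these (and the overall shape) gives p.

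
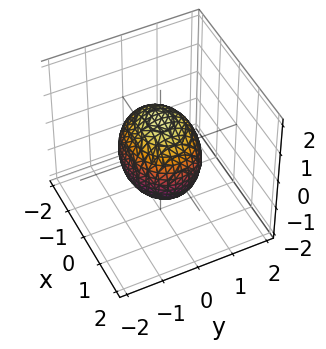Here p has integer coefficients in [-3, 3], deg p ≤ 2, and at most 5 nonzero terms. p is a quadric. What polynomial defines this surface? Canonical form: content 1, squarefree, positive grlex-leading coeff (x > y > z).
2*x^2 + 3*y^2 + 2*z^2 - 3

(a) Degree: a closed, bounded, convex surface; a quadric, so deg p = 2.
(b) Symmetries: the x ↦ −x reflection is a symmetry, so x appears only in even powers; it's symmetric under y → −y, forcing even powers of y; it's symmetric under z → −z, forcing even powers of z.
(c) Checking where it meets the axes: among the integer gridlines, it crosses the y-axis at y ∈ {-1, 1}.
(d) Together with the visible shape, these determine p as stated.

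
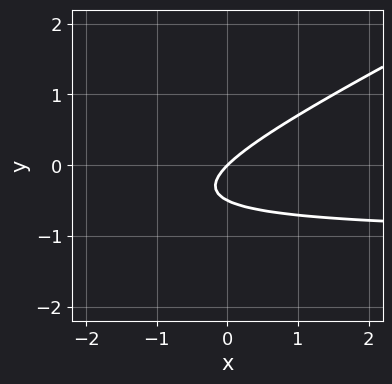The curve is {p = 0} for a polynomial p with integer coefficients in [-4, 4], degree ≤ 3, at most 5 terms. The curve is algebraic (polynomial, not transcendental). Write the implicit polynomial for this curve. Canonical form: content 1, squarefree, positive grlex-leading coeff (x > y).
x*y - 2*y^2 + x - y

1. deg p = 2. A generic line meets the curve in up to 2 points.
2. From the axis intercepts and sections: it meets the x-axis at x = 0 (among the integer gridlines); it crosses the y-axis at the gridline y = 0.
3. The integer polynomial consistent with all of this is the stated p.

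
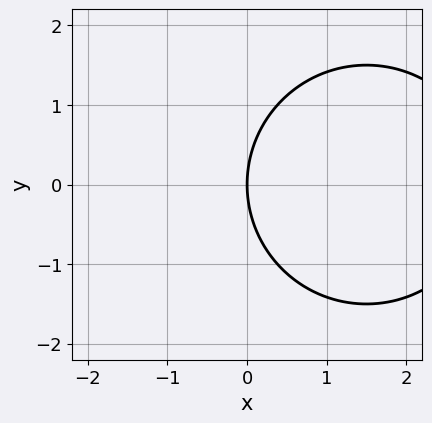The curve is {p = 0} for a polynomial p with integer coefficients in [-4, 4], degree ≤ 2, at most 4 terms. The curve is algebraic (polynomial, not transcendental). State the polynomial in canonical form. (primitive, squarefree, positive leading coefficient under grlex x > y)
First, degree: a generic line meets the curve in up to 2 points, so deg p = 2.
Then, symmetries: the y ↦ −y reflection is a symmetry, so y appears only in even powers.
Then, checking where it meets the axes: one y-axis crossing is at y = 0; one x-axis crossing is at x = 0.
Finally, the integer polynomial consistent with all of this is the stated p.

x^2 + y^2 - 3*x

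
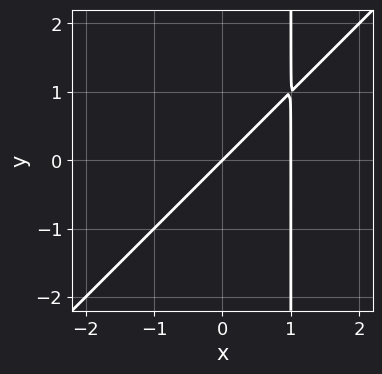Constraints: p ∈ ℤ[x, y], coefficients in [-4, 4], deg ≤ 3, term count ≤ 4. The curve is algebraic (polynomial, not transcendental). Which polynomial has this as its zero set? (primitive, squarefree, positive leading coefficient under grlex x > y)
(a) deg p = 2. No degree-1 curve has this shape.
(b) Observable constraints: the x-axis gridline crossings are at x ∈ {0, 1}; it crosses the y-axis at the gridline y = 0.
(c) Solving for integer coefficients yields p as stated.

x^2 - x*y - x + y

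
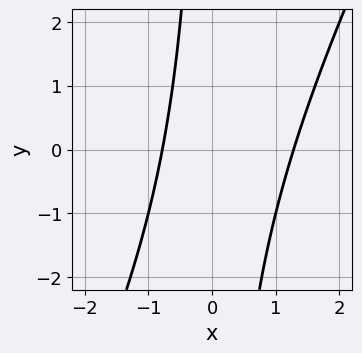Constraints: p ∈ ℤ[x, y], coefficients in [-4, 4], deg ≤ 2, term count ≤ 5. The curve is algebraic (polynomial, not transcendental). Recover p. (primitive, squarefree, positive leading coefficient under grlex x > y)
The degree is 2 — no degree-1 curve has this shape.
Observable constraints: the curve avoids every integer y-axis point in the box.
Fitting integer coefficients to these (and the overall shape) gives p.

2*x^2 - x*y - x - 2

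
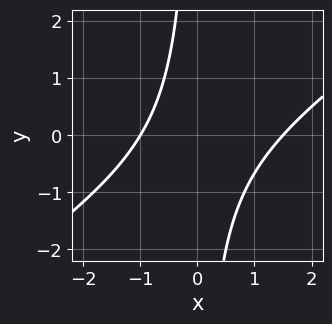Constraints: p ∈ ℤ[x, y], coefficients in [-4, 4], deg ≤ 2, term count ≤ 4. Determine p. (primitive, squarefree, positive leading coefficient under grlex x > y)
1. deg p = 2. A generic line meets the curve in up to 2 points.
2. From the visible intercepts: it meets the x-axis at x = -1 (among the integer gridlines); the curve avoids every integer y-axis point in the box.
3. Matching integer coefficients to the picture gives p.

2*x^2 - 3*x*y - x - 3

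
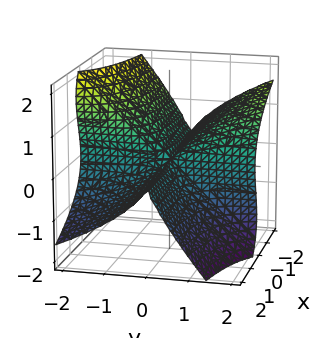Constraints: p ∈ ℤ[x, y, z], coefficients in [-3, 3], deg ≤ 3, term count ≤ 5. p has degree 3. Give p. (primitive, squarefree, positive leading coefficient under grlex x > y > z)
(a) deg p = 3.
(b) Observable constraints: it meets the z-axis at z = 0 (among the integer gridlines); every point of the x-axis in the box is on the surface; the visible y-axis segment lies entirely on the surface.
(c) Fitting integer coefficients to these (and the overall shape) gives p.

x*y^2 + y*z^2 + z^3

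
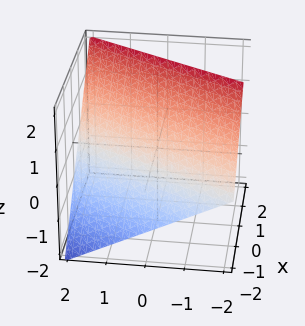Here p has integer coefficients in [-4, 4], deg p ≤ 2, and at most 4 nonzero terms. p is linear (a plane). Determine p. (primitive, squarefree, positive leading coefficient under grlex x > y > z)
2*x - y - 2*z + 2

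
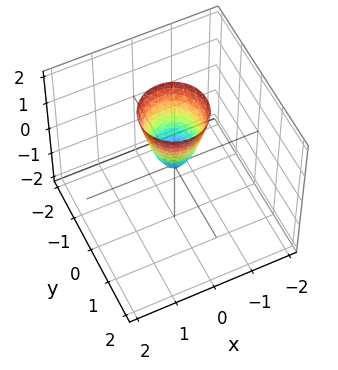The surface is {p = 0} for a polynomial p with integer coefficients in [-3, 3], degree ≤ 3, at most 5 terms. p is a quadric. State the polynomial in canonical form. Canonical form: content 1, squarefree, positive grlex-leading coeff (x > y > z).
3*x^2 + 3*y^2 - z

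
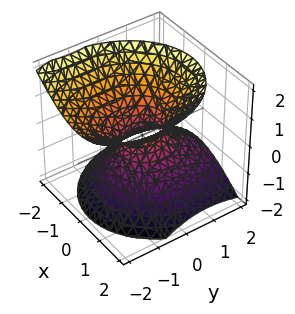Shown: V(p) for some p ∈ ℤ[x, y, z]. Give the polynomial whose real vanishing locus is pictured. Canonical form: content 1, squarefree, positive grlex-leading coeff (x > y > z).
deg p = 2. The shape is more complex than any degree-1 surface.
Against the integer gridlines: it misses every integer gridline on the z-axis.
The integer polynomial consistent with all of this is the stated p.

3*x^2 + 2*y^2 + 2*y*z - 3*z^2 - 1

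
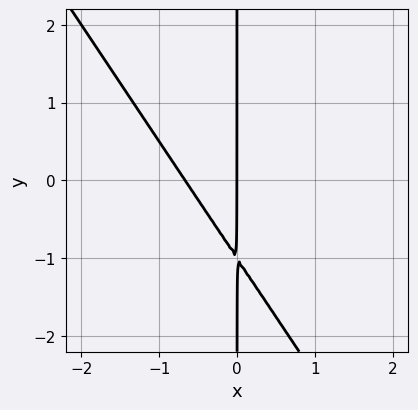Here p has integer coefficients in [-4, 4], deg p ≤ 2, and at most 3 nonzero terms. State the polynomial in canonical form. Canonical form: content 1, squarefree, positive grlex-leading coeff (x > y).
3*x^2 + 2*x*y + 2*x

deg p = 2.
From the axis intercepts and sections: one x-axis crossing is at x = 0; every point of the y-axis in the box is on the curve.
The integer polynomial consistent with all of this is the stated p.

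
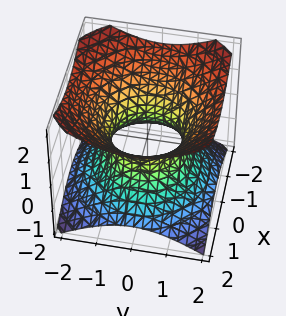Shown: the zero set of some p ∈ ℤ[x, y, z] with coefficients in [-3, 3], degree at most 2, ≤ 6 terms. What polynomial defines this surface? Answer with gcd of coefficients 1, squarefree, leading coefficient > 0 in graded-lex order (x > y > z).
2*x^2 + 2*y^2 - 3*z^2 - 2

deg p = 2. An hourglass — one-sheet hyperboloid; a quadric.
Symmetries: mirror symmetry z ↦ −z ⇒ only even powers of z; every cross-section ⟂ z is a circle, so x, y appear only via x² + y².
Reading off the gridlines: among the integer gridlines, it crosses the x-axis at x ∈ {-1, 1}; among the integer gridlines, it crosses the y-axis at y ∈ {-1, 1}.
Assembling these constraints gives the stated polynomial.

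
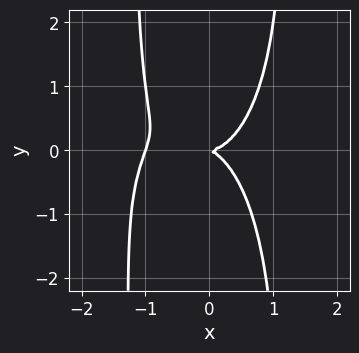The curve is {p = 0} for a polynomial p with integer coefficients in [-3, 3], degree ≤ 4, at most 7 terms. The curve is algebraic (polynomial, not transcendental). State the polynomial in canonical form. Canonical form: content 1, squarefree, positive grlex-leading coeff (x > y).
3*x^4 + 2*x^2*y^2 + 3*x^3 - x*y - 3*y^2

First, degree: the shape is more complex than any degree-3 curve, so deg p = 4.
Next, against the integer gridlines: it crosses the y-axis at the gridline y = 0; the x-axis gridline crossings are at x ∈ {-1, 0}.
Finally, the integer polynomial consistent with all of this is the stated p.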